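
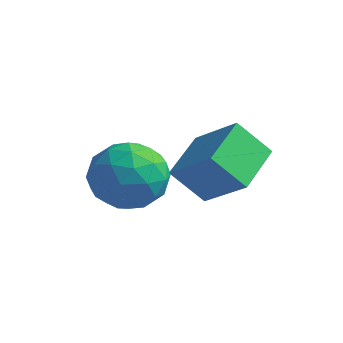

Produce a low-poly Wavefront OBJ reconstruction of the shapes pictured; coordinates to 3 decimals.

v -3 -0.336 -0.908
v -2.66 0.109 -0.056
v -2.34 -1.769 -0.424
v -2 -1.324 0.428
v -3.001 -1.468 0.292
v -3.408 -0.582 -0.007
v -1.592 -1.078 -0.473
v -1.999 -0.192 -0.772
v -1.79 -0.35 0.213
v -2.66 -0.591 0.686
v -2.34 -1.069 -1.166
v -3.21 -1.31 -0.693
v -2.888 0.012 -0.525
v -2.112 -1.672 0.045
v -2.7 -1.757 -0.036
v -2.5 -1.496 0.466
v -3.328 -0.394 -0.496
v -3.128 -0.133 0.005
v -3.328 -1.059 0.21
v -1.872 -1.527 -0.485
v -1.672 -1.266 0.016
v -2.5 -0.164 -0.946
v -2.3 0.097 -0.444
v -1.672 -0.601 -0.69
v -2.176 0.004 0.135
v -1.789 -0.838 0.419
v -1.548 -0.693 -0.111
v -1.788 -0.173 -0.286
v -2.688 -0.138 0.413
v -2.3 -0.98 0.697
v -2.889 -1.065 0.617
v -3.128 -0.544 0.441
v -2.177 -0.407 0.571
v -2.7 -0.68 -1.177
v -2.312 -1.522 -0.893
v -1.872 -1.116 -0.921
v -2.111 -0.595 -1.097
v -3.211 -0.822 -0.899
v -2.824 -1.664 -0.615
v -3.212 -1.487 -0.194
v -3.452 -0.967 -0.369
v -2.823 -1.253 -1.051
v -0.842 -0.204 -0.831
v -1.571 -0.561 0.039
v -1.033 1.175 -0.426
v -1.762 0.818 0.444
v 0.342 -0.318 0.116
v -0.387 -0.675 0.986
v 0.151 1.061 0.521
v -0.578 0.704 1.391
f 1 38 17
f 38 12 41
f 17 41 6
f 38 41 17
f 1 17 13
f 17 6 18
f 13 18 2
f 17 18 13
f 1 13 22
f 13 2 23
f 22 23 8
f 13 23 22
f 1 22 34
f 22 8 37
f 34 37 11
f 22 37 34
f 1 34 38
f 34 11 42
f 38 42 12
f 34 42 38
f 2 18 29
f 18 6 32
f 29 32 10
f 18 32 29
f 6 41 19
f 41 12 40
f 19 40 5
f 41 40 19
f 12 42 39
f 42 11 35
f 39 35 3
f 42 35 39
f 11 37 36
f 37 8 24
f 36 24 7
f 37 24 36
f 8 23 28
f 23 2 25
f 28 25 9
f 23 25 28
f 4 30 16
f 30 10 31
f 16 31 5
f 30 31 16
f 4 16 14
f 16 5 15
f 14 15 3
f 16 15 14
f 4 14 21
f 14 3 20
f 21 20 7
f 14 20 21
f 4 21 26
f 21 7 27
f 26 27 9
f 21 27 26
f 4 26 30
f 26 9 33
f 30 33 10
f 26 33 30
f 5 31 19
f 31 10 32
f 19 32 6
f 31 32 19
f 3 15 39
f 15 5 40
f 39 40 12
f 15 40 39
f 7 20 36
f 20 3 35
f 36 35 11
f 20 35 36
f 9 27 28
f 27 7 24
f 28 24 8
f 27 24 28
f 10 33 29
f 33 9 25
f 29 25 2
f 33 25 29
f 44 46 43
f 47 44 43
f 43 46 45
f 45 47 43
f 44 50 46
f 48 44 47
f 48 50 44
f 46 50 45
f 49 47 45
f 45 50 49
f 49 48 47
f 50 48 49



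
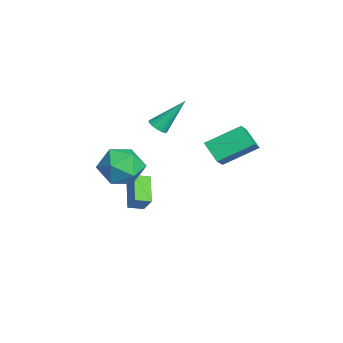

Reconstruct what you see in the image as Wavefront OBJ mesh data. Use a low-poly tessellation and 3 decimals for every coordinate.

v -3.134 -2.243 1.268
v -2.622 -2.363 1.392
v -3.206 -0.957 2.812
v -2.601 -2.164 1.228
v -2.703 -1.984 1.073
v -2.903 -1.863 0.962
v -3.156 -1.829 0.922
v -3.404 -1.89 0.962
v -3.59 -2.031 1.071
v -3.672 -2.222 1.226
v -3.631 -2.417 1.39
v -3.476 -2.572 1.527
v -3.242 -2.652 1.604
v -2.984 -2.638 1.605
v -2.76 -2.534 1.528
v 0.832 0.117 0.851
v 0.06 -0.333 1.606
v 0.756 1.764 1.754
v -0.015 1.314 2.51
v 1.995 -0.334 1.77
v 1.224 -0.784 2.526
v 1.92 1.313 2.674
v 1.148 0.863 3.429
v -3.051 -3.423 -2.41
v -2.295 -3.46 -1.44
v -4.445 -4.38 -1.36
v -3.689 -4.417 -0.39
v -4.162 -3.344 -0.76
v -3.301 -2.752 -1.409
v -3.439 -5.088 -1.391
v -2.578 -4.496 -2.04
v -2.535 -4.489 -0.81
v -2.982 -3.411 -0.421
v -3.758 -4.429 -2.379
v -4.205 -3.351 -1.99
v -2.907 -3.705 -3.925
v -4.224 -3.585 -3.042
v -2.979 -2.927 -4.138
v -4.296 -2.807 -3.255
v -2.304 -3.413 -3.065
v -3.621 -3.293 -2.182
v -2.376 -2.635 -3.278
v -3.693 -2.515 -2.395
f 2 1 4
f 2 4 3
f 4 1 5
f 4 5 3
f 5 1 6
f 5 6 3
f 6 1 7
f 6 7 3
f 7 1 8
f 7 8 3
f 8 1 9
f 8 9 3
f 9 1 10
f 9 10 3
f 10 1 11
f 10 11 3
f 11 1 12
f 11 12 3
f 12 1 13
f 12 13 3
f 13 1 14
f 13 14 3
f 14 1 15
f 14 15 3
f 15 1 2
f 15 2 3
f 17 19 16
f 20 17 16
f 16 19 18
f 18 20 16
f 17 23 19
f 21 17 20
f 21 23 17
f 19 23 18
f 22 20 18
f 18 23 22
f 22 21 20
f 23 21 22
f 24 35 29
f 24 29 25
f 24 25 31
f 24 31 34
f 24 34 35
f 25 29 33
f 29 35 28
f 35 34 26
f 34 31 30
f 31 25 32
f 27 33 28
f 27 28 26
f 27 26 30
f 27 30 32
f 27 32 33
f 28 33 29
f 26 28 35
f 30 26 34
f 32 30 31
f 33 32 25
f 37 39 36
f 40 37 36
f 36 39 38
f 38 40 36
f 37 43 39
f 41 37 40
f 41 43 37
f 39 43 38
f 42 40 38
f 38 43 42
f 42 41 40
f 43 41 42



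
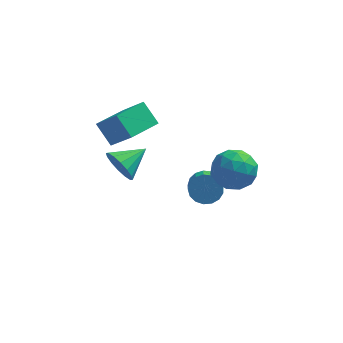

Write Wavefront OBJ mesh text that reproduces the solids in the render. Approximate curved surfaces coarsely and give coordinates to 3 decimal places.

v -1.316 -0.748 2.88
v -2.095 -0.116 3.885
v -2.419 0.036 1.532
v -3.198 0.668 2.537
v -0.222 0.692 2.823
v -1.001 1.324 3.828
v -1.325 1.476 1.475
v -2.104 2.108 2.48
v -2.276 1.655 -1.424
v -1.732 1.505 -2.285
v -1.084 2.725 -0.856
v -2.051 1.918 -2.394
v -2.431 2.26 -2.242
v -2.769 2.44 -1.871
v -2.975 2.41 -1.38
v -2.994 2.177 -0.901
v -2.82 1.804 -0.562
v -2.501 1.391 -0.454
v -2.121 1.049 -0.605
v -1.783 0.869 -0.976
v -1.577 0.899 -1.467
v -1.558 1.132 -1.946
v 2.147 -0.723 -0.379
v 2.939 -0.535 -0.218
v 3.085 -1.969 0.74
v 2.293 -2.157 0.579
v 2.738 -0.359 0.076
v 2.884 -1.792 1.034
v 2.402 -0.267 0.266
v 2.548 -1.7 1.224
v 2.007 -0.279 0.308
v 2.153 -1.712 1.266
v 1.644 -0.393 0.192
v 1.79 -1.826 1.15
v 1.397 -0.582 -0.054
v 1.542 -2.015 0.904
v 1.321 -0.804 -0.374
v 1.467 -2.237 0.584
v 1.435 -1.008 -0.696
v 1.58 -2.441 0.262
v 1.712 -1.146 -0.945
v 1.857 -2.579 0.013
v 2.088 -1.188 -1.065
v 2.234 -2.621 -0.106
v 2.478 -1.123 -1.027
v 2.624 -2.556 -0.069
v 2.793 -0.967 -0.841
v 2.938 -2.4 0.117
v 2.959 -0.755 -0.549
v 3.105 -2.188 0.409
v 2.802 -2.431 3.363
v 3.404 -1.749 2.632
v 3.856 -3.911 2.848
v 4.458 -3.229 2.117
v 4.569 -3.091 3.271
v 3.918 -2.176 3.589
v 3.342 -3.484 1.891
v 2.691 -2.569 2.209
v 3.738 -2.399 1.723
v 4.496 -2.156 2.576
v 2.764 -3.504 2.904
v 3.522 -3.261 3.757
v 3.011 -1.96 3.043
v 4.249 -3.7 2.437
v 4.315 -3.619 3.115
v 4.669 -3.217 2.686
v 3.313 -2.211 3.605
v 3.667 -1.81 3.176
v 4.351 -2.599 3.551
v 3.593 -3.85 2.304
v 3.947 -3.449 1.875
v 2.591 -2.443 2.794
v 2.945 -2.041 2.365
v 2.909 -3.061 1.929
v 3.561 -1.941 2.079
v 4.18 -2.811 1.776
v 3.524 -2.961 1.643
v 3.141 -2.424 1.83
v 4.007 -1.798 2.58
v 4.626 -2.668 2.278
v 4.691 -2.587 2.956
v 4.309 -2.049 3.143
v 4.203 -2.181 2.045
v 2.634 -2.992 3.202
v 3.253 -3.862 2.9
v 2.951 -3.611 2.337
v 2.569 -3.073 2.524
v 3.08 -2.849 3.704
v 3.699 -3.719 3.401
v 4.119 -3.236 3.65
v 3.736 -2.699 3.837
v 3.057 -3.479 3.435
f 2 4 1
f 5 2 1
f 1 4 3
f 3 5 1
f 2 8 4
f 6 2 5
f 6 8 2
f 4 8 3
f 7 5 3
f 3 8 7
f 7 6 5
f 8 6 7
f 10 9 12
f 10 12 11
f 12 9 13
f 12 13 11
f 13 9 14
f 13 14 11
f 14 9 15
f 14 15 11
f 15 9 16
f 15 16 11
f 16 9 17
f 16 17 11
f 17 9 18
f 17 18 11
f 18 9 19
f 18 19 11
f 19 9 20
f 19 20 11
f 20 9 21
f 20 21 11
f 21 9 22
f 21 22 11
f 22 9 10
f 22 10 11
f 24 23 27
f 24 27 25
f 25 27 28
f 25 28 26
f 27 23 29
f 27 29 28
f 28 29 30
f 28 30 26
f 29 23 31
f 29 31 30
f 30 31 32
f 30 32 26
f 31 23 33
f 31 33 32
f 32 33 34
f 32 34 26
f 33 23 35
f 33 35 34
f 34 35 36
f 34 36 26
f 35 23 37
f 35 37 36
f 36 37 38
f 36 38 26
f 37 23 39
f 37 39 38
f 38 39 40
f 38 40 26
f 39 23 41
f 39 41 40
f 40 41 42
f 40 42 26
f 41 23 43
f 41 43 42
f 42 43 44
f 42 44 26
f 43 23 45
f 43 45 44
f 44 45 46
f 44 46 26
f 45 23 47
f 45 47 46
f 46 47 48
f 46 48 26
f 47 23 49
f 47 49 48
f 48 49 50
f 48 50 26
f 49 23 24
f 49 24 50
f 50 24 25
f 50 25 26
f 51 88 67
f 88 62 91
f 67 91 56
f 88 91 67
f 51 67 63
f 67 56 68
f 63 68 52
f 67 68 63
f 51 63 72
f 63 52 73
f 72 73 58
f 63 73 72
f 51 72 84
f 72 58 87
f 84 87 61
f 72 87 84
f 51 84 88
f 84 61 92
f 88 92 62
f 84 92 88
f 52 68 79
f 68 56 82
f 79 82 60
f 68 82 79
f 56 91 69
f 91 62 90
f 69 90 55
f 91 90 69
f 62 92 89
f 92 61 85
f 89 85 53
f 92 85 89
f 61 87 86
f 87 58 74
f 86 74 57
f 87 74 86
f 58 73 78
f 73 52 75
f 78 75 59
f 73 75 78
f 54 80 66
f 80 60 81
f 66 81 55
f 80 81 66
f 54 66 64
f 66 55 65
f 64 65 53
f 66 65 64
f 54 64 71
f 64 53 70
f 71 70 57
f 64 70 71
f 54 71 76
f 71 57 77
f 76 77 59
f 71 77 76
f 54 76 80
f 76 59 83
f 80 83 60
f 76 83 80
f 55 81 69
f 81 60 82
f 69 82 56
f 81 82 69
f 53 65 89
f 65 55 90
f 89 90 62
f 65 90 89
f 57 70 86
f 70 53 85
f 86 85 61
f 70 85 86
f 59 77 78
f 77 57 74
f 78 74 58
f 77 74 78
f 60 83 79
f 83 59 75
f 79 75 52
f 83 75 79



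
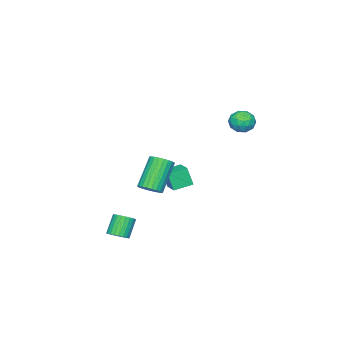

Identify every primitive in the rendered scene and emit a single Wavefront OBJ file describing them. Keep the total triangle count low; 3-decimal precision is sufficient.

v 3.12 -0.445 -4.277
v 3.445 -0.904 -4.098
v 2.746 -1.013 -3.104
v 2.42 -0.555 -3.283
v 3.557 -0.728 -4
v 2.858 -0.837 -3.006
v 3.603 -0.509 -3.944
v 2.903 -0.619 -2.95
v 3.574 -0.281 -3.939
v 2.875 -0.39 -2.945
v 3.477 -0.078 -3.985
v 2.777 -0.187 -2.991
v 3.325 0.07 -4.075
v 2.626 -0.039 -3.082
v 3.142 0.139 -4.197
v 2.443 0.029 -3.203
v 2.956 0.119 -4.33
v 2.256 0.01 -3.337
v 2.794 0.013 -4.456
v 2.095 -0.096 -3.462
v 2.682 -0.163 -4.554
v 1.983 -0.272 -3.56
v 2.637 -0.381 -4.61
v 1.937 -0.491 -3.616
v 2.665 -0.61 -4.615
v 1.966 -0.719 -3.621
v 2.763 -0.813 -4.569
v 2.063 -0.922 -3.575
v 2.914 -0.961 -4.478
v 2.215 -1.07 -3.485
v 3.097 -1.029 -4.357
v 2.398 -1.139 -3.363
v 3.284 -1.01 -4.223
v 2.584 -1.119 -3.23
v -3.173 3.015 2.747
v -2.77 3.631 2.737
v -2.29 2.429 2.203
v -1.887 3.045 2.193
v -2.026 2.706 2.832
v -2.571 3.069 3.168
v -2.489 2.991 1.772
v -3.034 3.354 2.108
v -2.347 3.616 2.134
v -2.061 3.44 2.789
v -2.999 2.62 2.151
v -2.713 2.444 2.806
v -3.049 3.374 2.789
v -2.011 2.686 2.151
v -2.092 2.487 2.526
v -1.856 2.849 2.52
v -2.932 3.044 3.043
v -2.695 3.406 3.037
v -2.258 2.863 3.093
v -2.365 2.654 1.903
v -2.128 3.016 1.897
v -3.204 3.211 2.42
v -2.968 3.573 2.414
v -2.802 3.197 1.847
v -2.564 3.728 2.429
v -2.045 3.384 2.11
v -2.398 3.352 1.863
v -2.719 3.565 2.06
v -2.396 3.624 2.814
v -1.877 3.28 2.495
v -1.958 3.081 2.87
v -2.279 3.294 3.068
v -2.147 3.616 2.46
v -3.183 2.78 2.445
v -2.664 2.436 2.126
v -2.781 2.766 1.872
v -3.102 2.979 2.07
v -3.015 2.676 2.83
v -2.496 2.332 2.511
v -2.341 2.495 2.88
v -2.662 2.708 3.077
v -2.913 2.444 2.48
v 2.642 1.19 -0.709
v 2.981 0.68 -0.491
v 1.797 0.539 1.026
v 1.458 1.05 0.809
v 3.103 0.872 -0.379
v 1.919 0.731 1.139
v 3.154 1.113 -0.316
v 1.97 0.972 1.201
v 3.128 1.365 -0.313
v 1.944 1.224 1.204
v 3.027 1.59 -0.371
v 1.843 1.45 1.146
v 2.868 1.755 -0.48
v 1.684 1.614 1.038
v 2.675 1.834 -0.624
v 1.49 1.693 0.894
v 2.476 1.815 -0.78
v 1.292 1.674 0.737
v 2.303 1.701 -0.926
v 1.119 1.56 0.591
v 2.181 1.509 -1.039
v 0.997 1.368 0.479
v 2.13 1.268 -1.101
v 0.946 1.127 0.416
v 2.156 1.016 -1.104
v 0.972 0.875 0.413
v 2.257 0.79 -1.046
v 1.073 0.65 0.471
v 2.416 0.626 -0.938
v 1.232 0.485 0.58
v 2.61 0.547 -0.794
v 1.425 0.406 0.724
v 2.808 0.566 -0.637
v 1.624 0.425 0.88
v -4.782 -1.936 -4.206
v -4.742 -2.322 -3.081
v -4.111 -1.034 -3.92
v -4.071 -1.42 -2.795
v -3.869 -2.54 -4.445
v -3.829 -2.926 -3.32
v -3.198 -1.638 -4.159
v -3.158 -2.024 -3.034
f 2 1 5
f 2 5 3
f 3 5 6
f 3 6 4
f 5 1 7
f 5 7 6
f 6 7 8
f 6 8 4
f 7 1 9
f 7 9 8
f 8 9 10
f 8 10 4
f 9 1 11
f 9 11 10
f 10 11 12
f 10 12 4
f 11 1 13
f 11 13 12
f 12 13 14
f 12 14 4
f 13 1 15
f 13 15 14
f 14 15 16
f 14 16 4
f 15 1 17
f 15 17 16
f 16 17 18
f 16 18 4
f 17 1 19
f 17 19 18
f 18 19 20
f 18 20 4
f 19 1 21
f 19 21 20
f 20 21 22
f 20 22 4
f 21 1 23
f 21 23 22
f 22 23 24
f 22 24 4
f 23 1 25
f 23 25 24
f 24 25 26
f 24 26 4
f 25 1 27
f 25 27 26
f 26 27 28
f 26 28 4
f 27 1 29
f 27 29 28
f 28 29 30
f 28 30 4
f 29 1 31
f 29 31 30
f 30 31 32
f 30 32 4
f 31 1 33
f 31 33 32
f 32 33 34
f 32 34 4
f 33 1 2
f 33 2 34
f 34 2 3
f 34 3 4
f 35 72 51
f 72 46 75
f 51 75 40
f 72 75 51
f 35 51 47
f 51 40 52
f 47 52 36
f 51 52 47
f 35 47 56
f 47 36 57
f 56 57 42
f 47 57 56
f 35 56 68
f 56 42 71
f 68 71 45
f 56 71 68
f 35 68 72
f 68 45 76
f 72 76 46
f 68 76 72
f 36 52 63
f 52 40 66
f 63 66 44
f 52 66 63
f 40 75 53
f 75 46 74
f 53 74 39
f 75 74 53
f 46 76 73
f 76 45 69
f 73 69 37
f 76 69 73
f 45 71 70
f 71 42 58
f 70 58 41
f 71 58 70
f 42 57 62
f 57 36 59
f 62 59 43
f 57 59 62
f 38 64 50
f 64 44 65
f 50 65 39
f 64 65 50
f 38 50 48
f 50 39 49
f 48 49 37
f 50 49 48
f 38 48 55
f 48 37 54
f 55 54 41
f 48 54 55
f 38 55 60
f 55 41 61
f 60 61 43
f 55 61 60
f 38 60 64
f 60 43 67
f 64 67 44
f 60 67 64
f 39 65 53
f 65 44 66
f 53 66 40
f 65 66 53
f 37 49 73
f 49 39 74
f 73 74 46
f 49 74 73
f 41 54 70
f 54 37 69
f 70 69 45
f 54 69 70
f 43 61 62
f 61 41 58
f 62 58 42
f 61 58 62
f 44 67 63
f 67 43 59
f 63 59 36
f 67 59 63
f 78 77 81
f 78 81 79
f 79 81 82
f 79 82 80
f 81 77 83
f 81 83 82
f 82 83 84
f 82 84 80
f 83 77 85
f 83 85 84
f 84 85 86
f 84 86 80
f 85 77 87
f 85 87 86
f 86 87 88
f 86 88 80
f 87 77 89
f 87 89 88
f 88 89 90
f 88 90 80
f 89 77 91
f 89 91 90
f 90 91 92
f 90 92 80
f 91 77 93
f 91 93 92
f 92 93 94
f 92 94 80
f 93 77 95
f 93 95 94
f 94 95 96
f 94 96 80
f 95 77 97
f 95 97 96
f 96 97 98
f 96 98 80
f 97 77 99
f 97 99 98
f 98 99 100
f 98 100 80
f 99 77 101
f 99 101 100
f 100 101 102
f 100 102 80
f 101 77 103
f 101 103 102
f 102 103 104
f 102 104 80
f 103 77 105
f 103 105 104
f 104 105 106
f 104 106 80
f 105 77 107
f 105 107 106
f 106 107 108
f 106 108 80
f 107 77 109
f 107 109 108
f 108 109 110
f 108 110 80
f 109 77 78
f 109 78 110
f 110 78 79
f 110 79 80
f 112 114 111
f 115 112 111
f 111 114 113
f 113 115 111
f 112 118 114
f 116 112 115
f 116 118 112
f 114 118 113
f 117 115 113
f 113 118 117
f 117 116 115
f 118 116 117



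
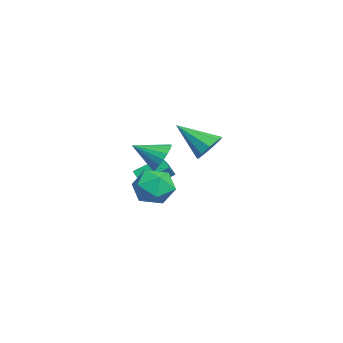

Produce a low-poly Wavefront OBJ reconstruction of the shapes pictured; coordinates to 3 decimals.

v 3.087 -0.92 0.789
v 4.171 -0.693 1.159
v 3.329 -2.747 1.201
v 4.413 -2.52 1.571
v 3.496 -2.132 2.179
v 3.346 -1.002 1.924
v 4.154 -2.438 0.436
v 4.004 -1.308 0.181
v 4.83 -1.631 0.94
v 4.423 -1.442 2.018
v 3.077 -1.998 0.342
v 2.67 -1.809 1.42
v 3.497 -1.305 2.966
v 3.91 -0.943 3.704
v 3.343 -2.735 3.754
v 3.514 -0.862 3.772
v 3.115 -0.87 3.68
v 2.792 -0.963 3.447
v 2.608 -1.125 3.119
v 2.601 -1.322 2.76
v 2.771 -1.516 2.442
v 3.085 -1.668 2.228
v 3.48 -1.748 2.159
v 3.879 -1.741 2.251
v 4.203 -1.647 2.484
v 4.386 -1.486 2.813
v 4.394 -1.289 3.171
v 4.224 -1.095 3.489
v 1.025 1.118 2.645
v 1.504 1.481 3.355
v 0.295 -0.478 3.955
v 0.92 1.732 3.336
v 0.385 1.696 2.994
v 0.149 1.39 2.488
v 0.323 0.956 2.057
v 0.826 0.599 1.9
v 1.421 0.484 2.093
v 1.831 0.666 2.544
v 1.864 1.06 3.042
v -2.33 -1.85 -1.367
v -3.247 -2.177 -0.975
v -2.471 -0.371 -0.462
v -3.388 -0.698 -0.07
v -1.932 -2.202 -0.73
v -2.849 -2.529 -0.338
v -2.073 -0.723 0.175
v -2.99 -1.05 0.567
f 1 12 6
f 1 6 2
f 1 2 8
f 1 8 11
f 1 11 12
f 2 6 10
f 6 12 5
f 12 11 3
f 11 8 7
f 8 2 9
f 4 10 5
f 4 5 3
f 4 3 7
f 4 7 9
f 4 9 10
f 5 10 6
f 3 5 12
f 7 3 11
f 9 7 8
f 10 9 2
f 14 13 16
f 14 16 15
f 16 13 17
f 16 17 15
f 17 13 18
f 17 18 15
f 18 13 19
f 18 19 15
f 19 13 20
f 19 20 15
f 20 13 21
f 20 21 15
f 21 13 22
f 21 22 15
f 22 13 23
f 22 23 15
f 23 13 24
f 23 24 15
f 24 13 25
f 24 25 15
f 25 13 26
f 25 26 15
f 26 13 27
f 26 27 15
f 27 13 28
f 27 28 15
f 28 13 14
f 28 14 15
f 30 29 32
f 30 32 31
f 32 29 33
f 32 33 31
f 33 29 34
f 33 34 31
f 34 29 35
f 34 35 31
f 35 29 36
f 35 36 31
f 36 29 37
f 36 37 31
f 37 29 38
f 37 38 31
f 38 29 39
f 38 39 31
f 39 29 30
f 39 30 31
f 41 43 40
f 44 41 40
f 40 43 42
f 42 44 40
f 41 47 43
f 45 41 44
f 45 47 41
f 43 47 42
f 46 44 42
f 42 47 46
f 46 45 44
f 47 45 46



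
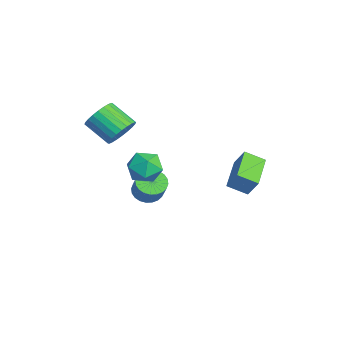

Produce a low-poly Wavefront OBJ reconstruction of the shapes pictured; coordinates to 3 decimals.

v 3.115 -1.204 3.315
v 3.827 -1.088 2.77
v 2.813 -2.472 2.65
v 3.525 -2.356 2.105
v 3.652 -2.525 2.984
v 3.838 -1.741 3.395
v 2.802 -1.819 2.025
v 2.988 -1.035 2.436
v 3.633 -1.468 1.973
v 4.159 -1.904 2.566
v 2.481 -1.656 2.854
v 3.007 -2.092 3.447
v -0.953 -0.999 -1.541
v -0.448 -1.432 -1.887
v 0.319 -1.354 -0.865
v -0.187 -0.921 -0.519
v -0.362 -1.165 -1.972
v 0.404 -1.087 -0.95
v -0.367 -0.873 -1.991
v 0.4 -0.795 -0.969
v -0.46 -0.6 -1.941
v 0.306 -0.522 -0.92
v -0.629 -0.388 -1.831
v 0.138 -0.31 -0.809
v -0.847 -0.269 -1.676
v -0.08 -0.191 -0.654
v -1.082 -0.261 -1.501
v -0.315 -0.183 -0.479
v -1.296 -0.365 -1.332
v -0.529 -0.288 -0.31
v -1.459 -0.566 -1.195
v -0.692 -0.488 -0.173
v -1.544 -0.833 -1.11
v -0.778 -0.755 -0.088
v -1.54 -1.125 -1.091
v -0.773 -1.047 -0.069
v -1.446 -1.398 -1.14
v -0.68 -1.32 -0.119
v -1.278 -1.61 -1.251
v -0.511 -1.532 -0.229
v -1.06 -1.729 -1.406
v -0.293 -1.651 -0.384
v -0.825 -1.737 -1.581
v -0.058 -1.659 -0.559
v -0.611 -1.632 -1.75
v 0.156 -1.555 -0.728
v -1.559 -2.042 2.017
v -1.061 -1.881 2.712
v -1.943 -2.818 3.559
v -2.441 -2.978 2.863
v -1.295 -1.637 2.74
v -2.176 -2.574 3.587
v -1.569 -1.453 2.658
v -2.45 -2.39 3.504
v -1.841 -1.36 2.478
v -2.722 -2.297 3.325
v -2.07 -1.37 2.228
v -2.952 -2.307 3.075
v -2.222 -1.482 1.946
v -3.103 -2.419 2.792
v -2.273 -1.68 1.674
v -3.154 -2.617 2.521
v -2.215 -1.932 1.455
v -3.096 -2.869 2.302
v -2.057 -2.202 1.321
v -2.939 -3.139 2.168
v -1.824 -2.446 1.293
v -2.705 -3.383 2.14
v -1.55 -2.63 1.376
v -2.431 -3.567 2.222
v -1.278 -2.723 1.555
v -2.159 -3.66 2.402
v -1.048 -2.713 1.805
v -1.93 -3.65 2.652
v -0.897 -2.601 2.088
v -1.778 -3.538 2.934
v -0.846 -2.403 2.359
v -1.727 -3.34 3.206
v -0.904 -2.151 2.578
v -1.785 -3.088 3.425
v 3.208 2.739 0.421
v 2.963 1.838 0.901
v 1.597 3.411 0.861
v 1.352 2.51 1.342
v 3.608 3.11 1.318
v 3.363 2.209 1.799
v 1.997 3.782 1.759
v 1.752 2.881 2.239
f 1 12 6
f 1 6 2
f 1 2 8
f 1 8 11
f 1 11 12
f 2 6 10
f 6 12 5
f 12 11 3
f 11 8 7
f 8 2 9
f 4 10 5
f 4 5 3
f 4 3 7
f 4 7 9
f 4 9 10
f 5 10 6
f 3 5 12
f 7 3 11
f 9 7 8
f 10 9 2
f 14 13 17
f 14 17 15
f 15 17 18
f 15 18 16
f 17 13 19
f 17 19 18
f 18 19 20
f 18 20 16
f 19 13 21
f 19 21 20
f 20 21 22
f 20 22 16
f 21 13 23
f 21 23 22
f 22 23 24
f 22 24 16
f 23 13 25
f 23 25 24
f 24 25 26
f 24 26 16
f 25 13 27
f 25 27 26
f 26 27 28
f 26 28 16
f 27 13 29
f 27 29 28
f 28 29 30
f 28 30 16
f 29 13 31
f 29 31 30
f 30 31 32
f 30 32 16
f 31 13 33
f 31 33 32
f 32 33 34
f 32 34 16
f 33 13 35
f 33 35 34
f 34 35 36
f 34 36 16
f 35 13 37
f 35 37 36
f 36 37 38
f 36 38 16
f 37 13 39
f 37 39 38
f 38 39 40
f 38 40 16
f 39 13 41
f 39 41 40
f 40 41 42
f 40 42 16
f 41 13 43
f 41 43 42
f 42 43 44
f 42 44 16
f 43 13 45
f 43 45 44
f 44 45 46
f 44 46 16
f 45 13 14
f 45 14 46
f 46 14 15
f 46 15 16
f 48 47 51
f 48 51 49
f 49 51 52
f 49 52 50
f 51 47 53
f 51 53 52
f 52 53 54
f 52 54 50
f 53 47 55
f 53 55 54
f 54 55 56
f 54 56 50
f 55 47 57
f 55 57 56
f 56 57 58
f 56 58 50
f 57 47 59
f 57 59 58
f 58 59 60
f 58 60 50
f 59 47 61
f 59 61 60
f 60 61 62
f 60 62 50
f 61 47 63
f 61 63 62
f 62 63 64
f 62 64 50
f 63 47 65
f 63 65 64
f 64 65 66
f 64 66 50
f 65 47 67
f 65 67 66
f 66 67 68
f 66 68 50
f 67 47 69
f 67 69 68
f 68 69 70
f 68 70 50
f 69 47 71
f 69 71 70
f 70 71 72
f 70 72 50
f 71 47 73
f 71 73 72
f 72 73 74
f 72 74 50
f 73 47 75
f 73 75 74
f 74 75 76
f 74 76 50
f 75 47 77
f 75 77 76
f 76 77 78
f 76 78 50
f 77 47 79
f 77 79 78
f 78 79 80
f 78 80 50
f 79 47 48
f 79 48 80
f 80 48 49
f 80 49 50
f 82 84 81
f 85 82 81
f 81 84 83
f 83 85 81
f 82 88 84
f 86 82 85
f 86 88 82
f 84 88 83
f 87 85 83
f 83 88 87
f 87 86 85
f 88 86 87



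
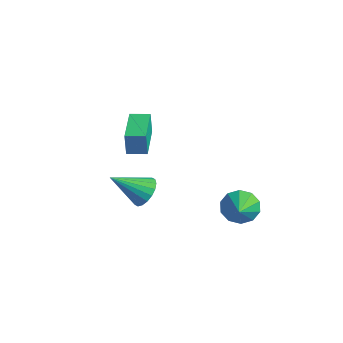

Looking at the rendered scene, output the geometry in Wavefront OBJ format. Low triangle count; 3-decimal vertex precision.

v 1.985 2.247 -1.984
v 2.648 2.524 -2.636
v 3.155 1.353 -1.176
v 2.647 2.926 -2.191
v 2.393 3.068 -1.667
v 1.984 2.897 -1.264
v 1.575 2.477 -1.136
v 1.322 1.97 -1.332
v 1.323 1.569 -1.778
v 1.577 1.427 -2.302
v 1.987 1.598 -2.705
v 2.396 2.017 -2.833
v -0.904 -1.901 3.274
v -0.944 -1.951 4.473
v -0.317 -1.143 3.325
v -0.357 -1.193 4.524
v 0.757 -3.187 3.276
v 0.717 -3.237 4.475
v 1.344 -2.429 3.327
v 1.304 -2.479 4.526
v -2.184 -0.397 -2.537
v -1.358 -0.777 -2.511
v -2.916 -1.903 -1.303
v -1.35 -0.523 -2.196
v -1.507 -0.243 -1.949
v -1.799 0.006 -1.818
v -2.167 0.175 -1.83
v -2.538 0.23 -1.982
v -2.839 0.162 -2.244
v -3.011 -0.017 -2.564
v -3.018 -0.272 -2.879
v -2.861 -0.551 -3.126
v -2.569 -0.8 -3.257
v -2.202 -0.969 -3.245
v -1.83 -1.025 -3.093
v -1.529 -0.956 -2.831
f 2 1 4
f 2 4 3
f 4 1 5
f 4 5 3
f 5 1 6
f 5 6 3
f 6 1 7
f 6 7 3
f 7 1 8
f 7 8 3
f 8 1 9
f 8 9 3
f 9 1 10
f 9 10 3
f 10 1 11
f 10 11 3
f 11 1 12
f 11 12 3
f 12 1 2
f 12 2 3
f 14 16 13
f 17 14 13
f 13 16 15
f 15 17 13
f 14 20 16
f 18 14 17
f 18 20 14
f 16 20 15
f 19 17 15
f 15 20 19
f 19 18 17
f 20 18 19
f 22 21 24
f 22 24 23
f 24 21 25
f 24 25 23
f 25 21 26
f 25 26 23
f 26 21 27
f 26 27 23
f 27 21 28
f 27 28 23
f 28 21 29
f 28 29 23
f 29 21 30
f 29 30 23
f 30 21 31
f 30 31 23
f 31 21 32
f 31 32 23
f 32 21 33
f 32 33 23
f 33 21 34
f 33 34 23
f 34 21 35
f 34 35 23
f 35 21 36
f 35 36 23
f 36 21 22
f 36 22 23



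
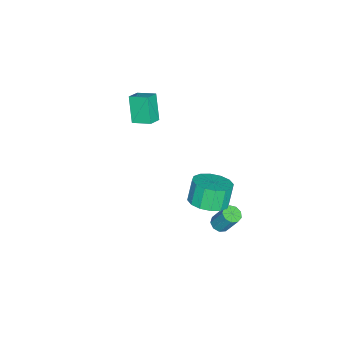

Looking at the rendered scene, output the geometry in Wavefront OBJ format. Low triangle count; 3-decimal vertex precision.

v 1.06 3.648 -3.667
v 1.534 3.793 -3.791
v 1.653 4.437 -2.576
v 1.18 4.292 -2.453
v 1.304 4.034 -3.896
v 1.423 4.677 -2.681
v 0.96 4.094 -3.894
v 1.08 4.738 -2.679
v 0.664 3.946 -3.786
v 0.783 4.589 -2.571
v 0.552 3.658 -3.623
v 0.672 4.302 -2.408
v 0.679 3.366 -3.481
v 0.798 4.009 -2.266
v 0.984 3.206 -3.426
v 1.103 3.849 -2.211
v 1.325 3.253 -3.484
v 1.444 3.896 -2.269
v 1.542 3.485 -3.628
v 1.661 4.128 -2.413
v -2.916 -2.747 0.281
v -2.884 -1.718 0.639
v -3.651 -2.609 -0.053
v -3.62 -1.58 0.305
v -2.22 -2.3 -1.065
v -2.189 -1.271 -0.707
v -2.956 -2.162 -1.399
v -2.924 -1.133 -1.041
v 3.484 3.932 0.878
v 4.214 3.395 1.225
v 3.725 3.432 2.309
v 2.996 3.968 1.962
v 4.366 3.871 1.277
v 3.877 3.908 2.362
v 4.282 4.363 1.223
v 3.793 4.4 2.307
v 3.984 4.739 1.075
v 3.495 4.776 2.16
v 3.552 4.899 0.875
v 3.064 4.936 1.96
v 3.102 4.8 0.676
v 2.614 4.837 1.76
v 2.755 4.468 0.531
v 2.266 4.505 1.615
v 2.603 3.992 0.478
v 2.114 4.029 1.563
v 2.687 3.5 0.533
v 2.198 3.537 1.617
v 2.985 3.124 0.68
v 2.496 3.161 1.765
v 3.416 2.964 0.88
v 2.928 3.001 1.965
v 3.866 3.063 1.08
v 3.378 3.1 2.164
f 2 1 5
f 2 5 3
f 3 5 6
f 3 6 4
f 5 1 7
f 5 7 6
f 6 7 8
f 6 8 4
f 7 1 9
f 7 9 8
f 8 9 10
f 8 10 4
f 9 1 11
f 9 11 10
f 10 11 12
f 10 12 4
f 11 1 13
f 11 13 12
f 12 13 14
f 12 14 4
f 13 1 15
f 13 15 14
f 14 15 16
f 14 16 4
f 15 1 17
f 15 17 16
f 16 17 18
f 16 18 4
f 17 1 19
f 17 19 18
f 18 19 20
f 18 20 4
f 19 1 2
f 19 2 20
f 20 2 3
f 20 3 4
f 22 24 21
f 25 22 21
f 21 24 23
f 23 25 21
f 22 28 24
f 26 22 25
f 26 28 22
f 24 28 23
f 27 25 23
f 23 28 27
f 27 26 25
f 28 26 27
f 30 29 33
f 30 33 31
f 31 33 34
f 31 34 32
f 33 29 35
f 33 35 34
f 34 35 36
f 34 36 32
f 35 29 37
f 35 37 36
f 36 37 38
f 36 38 32
f 37 29 39
f 37 39 38
f 38 39 40
f 38 40 32
f 39 29 41
f 39 41 40
f 40 41 42
f 40 42 32
f 41 29 43
f 41 43 42
f 42 43 44
f 42 44 32
f 43 29 45
f 43 45 44
f 44 45 46
f 44 46 32
f 45 29 47
f 45 47 46
f 46 47 48
f 46 48 32
f 47 29 49
f 47 49 48
f 48 49 50
f 48 50 32
f 49 29 51
f 49 51 50
f 50 51 52
f 50 52 32
f 51 29 53
f 51 53 52
f 52 53 54
f 52 54 32
f 53 29 30
f 53 30 54
f 54 30 31
f 54 31 32



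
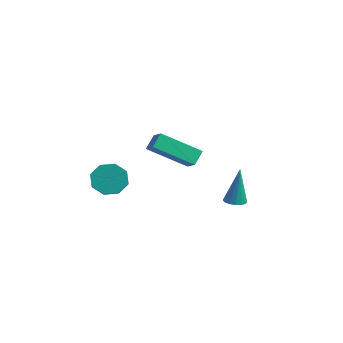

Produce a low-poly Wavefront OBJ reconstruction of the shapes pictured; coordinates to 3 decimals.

v 2.293 -3.055 0.972
v 2.127 -2.468 1.55
v 1.557 -2.826 0.527
v 1.391 -2.239 1.105
v 3.409 -1.641 -0.145
v 3.243 -1.054 0.433
v 2.673 -1.412 -0.59
v 2.507 -0.825 -0.012
v -1.096 -2.742 -2.4
v -0.548 -2.661 -3.083
v 0.385 -3.417 -2.423
v -0.164 -3.498 -1.74
v -0.469 -2.169 -2.63
v 0.463 -2.925 -1.97
v -0.758 -2.013 -2.042
v 0.175 -2.769 -1.382
v -1.245 -2.283 -1.664
v -0.312 -3.039 -1.004
v -1.645 -2.823 -1.717
v -0.712 -3.579 -1.057
v -1.723 -3.315 -2.17
v -0.791 -4.071 -1.51
v -1.435 -3.471 -2.758
v -0.502 -4.227 -2.098
v -0.948 -3.201 -3.136
v -0.015 -3.957 -2.476
v 1.295 2.711 -4.662
v 1.647 3.143 -4.725
v 1.365 2.949 -2.638
v 1.382 3.261 -4.73
v 1.094 3.231 -4.716
v 0.86 3.063 -4.689
v 0.742 2.8 -4.654
v 0.773 2.514 -4.621
v 0.943 2.28 -4.6
v 1.208 2.162 -4.595
v 1.496 2.192 -4.609
v 1.73 2.36 -4.636
v 1.848 2.623 -4.671
v 1.817 2.909 -4.704
f 2 4 1
f 5 2 1
f 1 4 3
f 3 5 1
f 2 8 4
f 6 2 5
f 6 8 2
f 4 8 3
f 7 5 3
f 3 8 7
f 7 6 5
f 8 6 7
f 10 9 13
f 10 13 11
f 11 13 14
f 11 14 12
f 13 9 15
f 13 15 14
f 14 15 16
f 14 16 12
f 15 9 17
f 15 17 16
f 16 17 18
f 16 18 12
f 17 9 19
f 17 19 18
f 18 19 20
f 18 20 12
f 19 9 21
f 19 21 20
f 20 21 22
f 20 22 12
f 21 9 23
f 21 23 22
f 22 23 24
f 22 24 12
f 23 9 25
f 23 25 24
f 24 25 26
f 24 26 12
f 25 9 10
f 25 10 26
f 26 10 11
f 26 11 12
f 28 27 30
f 28 30 29
f 30 27 31
f 30 31 29
f 31 27 32
f 31 32 29
f 32 27 33
f 32 33 29
f 33 27 34
f 33 34 29
f 34 27 35
f 34 35 29
f 35 27 36
f 35 36 29
f 36 27 37
f 36 37 29
f 37 27 38
f 37 38 29
f 38 27 39
f 38 39 29
f 39 27 40
f 39 40 29
f 40 27 28
f 40 28 29



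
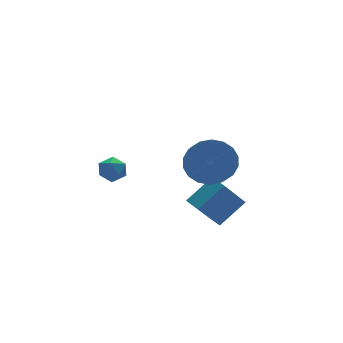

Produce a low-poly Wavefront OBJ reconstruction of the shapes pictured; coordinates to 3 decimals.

v -3.463 1.617 -2.328
v -3.06 1.549 -2.875
v -4.26 1.051 -2.845
v -3.857 0.983 -3.392
v -3.706 0.653 -2.813
v -3.213 1.003 -2.493
v -4.107 1.597 -3.227
v -3.614 1.947 -2.907
v -3.457 1.536 -3.431
v -3.209 0.953 -3.175
v -4.111 1.647 -2.545
v -3.863 1.064 -2.289
v -2.391 -3.55 -2.869
v -1.186 -3.493 -1.928
v -2.461 -2.724 -2.831
v -1.256 -2.666 -1.89
v -1.304 -3.394 -4.27
v -0.099 -3.336 -3.329
v -1.374 -2.567 -4.232
v -0.169 -2.51 -3.291
v -1.718 -3.233 -0.602
v -0.794 -3.251 -0.103
v -1.158 -4.066 0.541
v -2.082 -4.047 0.042
v -1.041 -2.943 0.147
v -1.405 -3.758 0.791
v -1.422 -2.693 0.248
v -1.786 -3.507 0.892
v -1.862 -2.549 0.182
v -2.226 -3.363 0.826
v -2.273 -2.541 -0.04
v -2.637 -3.355 0.604
v -2.574 -2.67 -0.374
v -2.938 -3.484 0.27
v -2.706 -2.91 -0.752
v -3.07 -3.724 -0.108
v -2.642 -3.214 -1.101
v -3.006 -4.029 -0.457
v -2.395 -3.522 -1.351
v -2.759 -4.337 -0.707
v -2.014 -3.773 -1.452
v -2.378 -4.587 -0.808
v -1.574 -3.917 -1.386
v -1.938 -4.731 -0.742
v -1.163 -3.925 -1.164
v -1.527 -4.739 -0.52
v -0.862 -3.796 -0.83
v -1.226 -4.61 -0.186
v -0.73 -3.556 -0.452
v -1.094 -4.37 0.192
f 1 12 6
f 1 6 2
f 1 2 8
f 1 8 11
f 1 11 12
f 2 6 10
f 6 12 5
f 12 11 3
f 11 8 7
f 8 2 9
f 4 10 5
f 4 5 3
f 4 3 7
f 4 7 9
f 4 9 10
f 5 10 6
f 3 5 12
f 7 3 11
f 9 7 8
f 10 9 2
f 14 16 13
f 17 14 13
f 13 16 15
f 15 17 13
f 14 20 16
f 18 14 17
f 18 20 14
f 16 20 15
f 19 17 15
f 15 20 19
f 19 18 17
f 20 18 19
f 22 21 25
f 22 25 23
f 23 25 26
f 23 26 24
f 25 21 27
f 25 27 26
f 26 27 28
f 26 28 24
f 27 21 29
f 27 29 28
f 28 29 30
f 28 30 24
f 29 21 31
f 29 31 30
f 30 31 32
f 30 32 24
f 31 21 33
f 31 33 32
f 32 33 34
f 32 34 24
f 33 21 35
f 33 35 34
f 34 35 36
f 34 36 24
f 35 21 37
f 35 37 36
f 36 37 38
f 36 38 24
f 37 21 39
f 37 39 38
f 38 39 40
f 38 40 24
f 39 21 41
f 39 41 40
f 40 41 42
f 40 42 24
f 41 21 43
f 41 43 42
f 42 43 44
f 42 44 24
f 43 21 45
f 43 45 44
f 44 45 46
f 44 46 24
f 45 21 47
f 45 47 46
f 46 47 48
f 46 48 24
f 47 21 49
f 47 49 48
f 48 49 50
f 48 50 24
f 49 21 22
f 49 22 50
f 50 22 23
f 50 23 24



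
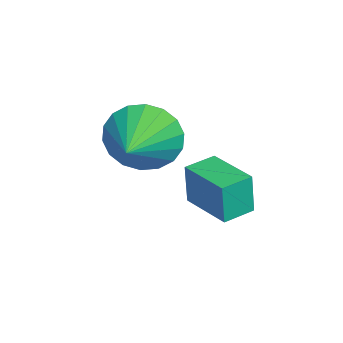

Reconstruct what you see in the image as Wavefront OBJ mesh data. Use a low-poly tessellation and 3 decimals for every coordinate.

v 2.439 1.938 2.76
v 2.733 1.519 1.912
v 4.061 1.982 3.3
v 2.751 1.95 1.821
v 2.708 2.378 1.915
v 2.612 2.719 2.177
v 2.481 2.905 2.554
v 2.342 2.9 2.972
v 2.222 2.704 3.348
v 2.145 2.356 3.608
v 2.127 1.926 3.699
v 2.17 1.498 3.605
v 2.266 1.157 3.343
v 2.397 0.97 2.966
v 2.536 0.976 2.548
v 2.656 1.172 2.172
v 1.194 2.701 -0.242
v 1.192 2.634 0.967
v 0.487 3.274 -0.211
v 0.486 3.207 0.997
v 2.114 3.833 -0.177
v 2.113 3.766 1.031
v 1.408 4.406 -0.147
v 1.406 4.339 1.062
f 2 1 4
f 2 4 3
f 4 1 5
f 4 5 3
f 5 1 6
f 5 6 3
f 6 1 7
f 6 7 3
f 7 1 8
f 7 8 3
f 8 1 9
f 8 9 3
f 9 1 10
f 9 10 3
f 10 1 11
f 10 11 3
f 11 1 12
f 11 12 3
f 12 1 13
f 12 13 3
f 13 1 14
f 13 14 3
f 14 1 15
f 14 15 3
f 15 1 16
f 15 16 3
f 16 1 2
f 16 2 3
f 18 20 17
f 21 18 17
f 17 20 19
f 19 21 17
f 18 24 20
f 22 18 21
f 22 24 18
f 20 24 19
f 23 21 19
f 19 24 23
f 23 22 21
f 24 22 23



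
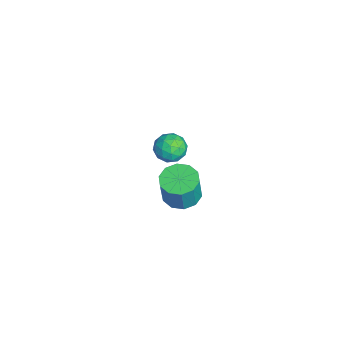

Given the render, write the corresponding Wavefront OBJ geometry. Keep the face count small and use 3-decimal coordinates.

v 3.689 2.636 1.927
v 4.742 2.68 1.691
v 5.144 2.508 3.458
v 4.091 2.464 3.693
v 4.528 3.303 1.8
v 4.931 3.131 3.567
v 3.994 3.671 1.958
v 4.397 3.499 3.724
v 3.344 3.644 2.104
v 3.746 3.472 3.87
v 2.825 3.232 2.182
v 3.227 3.06 3.948
v 2.636 2.592 2.162
v 3.038 2.42 3.929
v 2.849 1.969 2.053
v 3.252 1.797 3.82
v 3.383 1.601 1.896
v 3.786 1.429 3.662
v 4.034 1.628 1.75
v 4.436 1.456 3.516
v 4.553 2.04 1.672
v 4.955 1.868 3.438
v -3.915 2.426 -0.806
v -3.278 2.918 -0.163
v -2.622 2.022 -1.777
v -1.985 2.514 -1.134
v -2.444 1.641 -0.837
v -3.243 1.891 -0.236
v -2.657 3.049 -1.704
v -3.456 3.299 -1.103
v -2.5 3.303 -0.718
v -2.369 2.433 -0.182
v -3.531 2.507 -1.758
v -3.4 1.637 -1.222
v -3.71 2.707 -0.399
v -2.19 2.233 -1.541
v -2.46 1.72 -1.366
v -2.085 2.009 -0.988
v -3.69 2.104 -0.442
v -3.315 2.393 -0.064
v -2.825 1.642 -0.46
v -2.585 2.547 -1.876
v -2.21 2.836 -1.498
v -3.815 2.931 -0.952
v -3.44 3.22 -0.574
v -3.075 3.298 -1.48
v -2.878 3.223 -0.347
v -2.118 2.986 -0.918
v -2.513 3.3 -1.253
v -2.983 3.447 -0.9
v -2.801 2.712 -0.032
v -2.041 2.474 -0.603
v -2.311 1.961 -0.428
v -2.781 2.108 -0.075
v -2.344 2.938 -0.358
v -3.859 2.466 -1.337
v -3.099 2.228 -1.908
v -3.119 2.832 -1.865
v -3.589 2.979 -1.512
v -3.782 1.954 -1.022
v -3.022 1.717 -1.593
v -2.917 1.493 -1.04
v -3.387 1.64 -0.687
v -3.556 2.002 -1.582
f 2 1 5
f 2 5 3
f 3 5 6
f 3 6 4
f 5 1 7
f 5 7 6
f 6 7 8
f 6 8 4
f 7 1 9
f 7 9 8
f 8 9 10
f 8 10 4
f 9 1 11
f 9 11 10
f 10 11 12
f 10 12 4
f 11 1 13
f 11 13 12
f 12 13 14
f 12 14 4
f 13 1 15
f 13 15 14
f 14 15 16
f 14 16 4
f 15 1 17
f 15 17 16
f 16 17 18
f 16 18 4
f 17 1 19
f 17 19 18
f 18 19 20
f 18 20 4
f 19 1 21
f 19 21 20
f 20 21 22
f 20 22 4
f 21 1 2
f 21 2 22
f 22 2 3
f 22 3 4
f 23 60 39
f 60 34 63
f 39 63 28
f 60 63 39
f 23 39 35
f 39 28 40
f 35 40 24
f 39 40 35
f 23 35 44
f 35 24 45
f 44 45 30
f 35 45 44
f 23 44 56
f 44 30 59
f 56 59 33
f 44 59 56
f 23 56 60
f 56 33 64
f 60 64 34
f 56 64 60
f 24 40 51
f 40 28 54
f 51 54 32
f 40 54 51
f 28 63 41
f 63 34 62
f 41 62 27
f 63 62 41
f 34 64 61
f 64 33 57
f 61 57 25
f 64 57 61
f 33 59 58
f 59 30 46
f 58 46 29
f 59 46 58
f 30 45 50
f 45 24 47
f 50 47 31
f 45 47 50
f 26 52 38
f 52 32 53
f 38 53 27
f 52 53 38
f 26 38 36
f 38 27 37
f 36 37 25
f 38 37 36
f 26 36 43
f 36 25 42
f 43 42 29
f 36 42 43
f 26 43 48
f 43 29 49
f 48 49 31
f 43 49 48
f 26 48 52
f 48 31 55
f 52 55 32
f 48 55 52
f 27 53 41
f 53 32 54
f 41 54 28
f 53 54 41
f 25 37 61
f 37 27 62
f 61 62 34
f 37 62 61
f 29 42 58
f 42 25 57
f 58 57 33
f 42 57 58
f 31 49 50
f 49 29 46
f 50 46 30
f 49 46 50
f 32 55 51
f 55 31 47
f 51 47 24
f 55 47 51



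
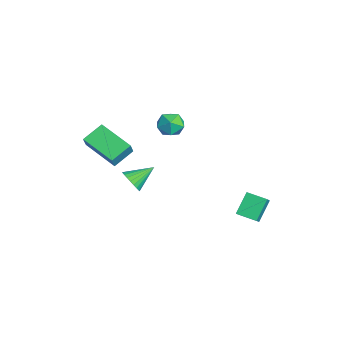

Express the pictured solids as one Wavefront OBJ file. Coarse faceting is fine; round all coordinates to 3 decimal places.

v 2.222 3.024 -3.027
v 3.047 2.674 -2.228
v 1.566 3.707 -2.051
v 2.391 3.357 -1.252
v 2.809 3.903 -3.248
v 3.634 3.553 -2.449
v 2.153 4.586 -2.272
v 2.978 4.236 -1.473
v -3.803 -3.479 -1.211
v -4.335 -2.425 -0.619
v -2.199 -2.306 -1.857
v -2.73 -1.253 -1.266
v -3.33 -3.687 -0.414
v -3.861 -2.634 0.177
v -1.725 -2.515 -1.061
v -2.257 -1.461 -0.469
v -3.157 -1.318 -3.963
v -2.688 -0.959 -4.409
v -3.463 -0.042 -3.257
v -2.935 -0.936 -4.557
v -3.216 -0.971 -4.614
v -3.487 -1.059 -4.573
v -3.709 -1.187 -4.439
v -3.847 -1.334 -4.232
v -3.879 -1.479 -3.984
v -3.802 -1.599 -3.734
v -3.627 -1.677 -3.518
v -3.38 -1.7 -3.37
v -3.099 -1.665 -3.312
v -2.827 -1.577 -3.354
v -2.606 -1.449 -3.488
v -2.468 -1.302 -3.694
v -2.435 -1.157 -3.942
v -2.513 -1.036 -4.193
v -0.711 0.653 2.677
v -0.136 0.805 2.128
v -1.164 -0.325 1.932
v -0.589 -0.173 1.383
v -0.388 -0.48 2.104
v -0.108 0.124 2.565
v -1.192 0.356 1.495
v -0.912 0.96 1.956
v -0.433 0.622 1.397
v 0.063 0.105 1.773
v -1.363 0.375 2.287
v -0.867 -0.142 2.663
f 2 4 1
f 5 2 1
f 1 4 3
f 3 5 1
f 2 8 4
f 6 2 5
f 6 8 2
f 4 8 3
f 7 5 3
f 3 8 7
f 7 6 5
f 8 6 7
f 10 12 9
f 13 10 9
f 9 12 11
f 11 13 9
f 10 16 12
f 14 10 13
f 14 16 10
f 12 16 11
f 15 13 11
f 11 16 15
f 15 14 13
f 16 14 15
f 18 17 20
f 18 20 19
f 20 17 21
f 20 21 19
f 21 17 22
f 21 22 19
f 22 17 23
f 22 23 19
f 23 17 24
f 23 24 19
f 24 17 25
f 24 25 19
f 25 17 26
f 25 26 19
f 26 17 27
f 26 27 19
f 27 17 28
f 27 28 19
f 28 17 29
f 28 29 19
f 29 17 30
f 29 30 19
f 30 17 31
f 30 31 19
f 31 17 32
f 31 32 19
f 32 17 33
f 32 33 19
f 33 17 34
f 33 34 19
f 34 17 18
f 34 18 19
f 35 46 40
f 35 40 36
f 35 36 42
f 35 42 45
f 35 45 46
f 36 40 44
f 40 46 39
f 46 45 37
f 45 42 41
f 42 36 43
f 38 44 39
f 38 39 37
f 38 37 41
f 38 41 43
f 38 43 44
f 39 44 40
f 37 39 46
f 41 37 45
f 43 41 42
f 44 43 36



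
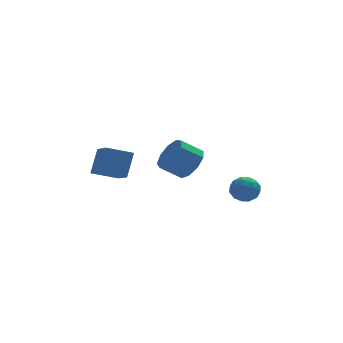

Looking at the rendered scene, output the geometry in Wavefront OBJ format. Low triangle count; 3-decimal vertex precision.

v 4.127 0.842 -3.273
v 4.68 0.298 -3.777
v 2.96 0.442 -4.123
v 3.513 -0.102 -4.627
v 3.319 -0.325 -3.75
v 4.039 -0.078 -3.225
v 3.601 0.818 -4.675
v 4.321 1.065 -4.15
v 4.355 0.283 -4.643
v 4.181 -0.423 -4.072
v 3.459 1.163 -3.828
v 3.285 0.457 -3.257
v 4.506 0.605 -3.451
v 3.134 0.135 -4.449
v 3.02 0.004 -3.934
v 3.345 -0.316 -4.23
v 4.129 0.384 -3.126
v 4.454 0.064 -3.422
v 3.654 -0.302 -3.406
v 3.186 0.676 -4.478
v 3.511 0.356 -4.774
v 4.295 1.056 -3.67
v 4.62 0.736 -3.966
v 3.986 1.042 -4.494
v 4.64 0.276 -4.256
v 3.954 0.042 -4.755
v 4.005 0.582 -4.784
v 4.429 0.727 -4.475
v 4.537 -0.139 -3.92
v 3.852 -0.374 -4.419
v 3.737 -0.505 -3.904
v 4.161 -0.36 -3.596
v 4.346 -0.147 -4.429
v 3.788 1.114 -3.481
v 3.103 0.879 -3.98
v 3.479 1.1 -4.304
v 3.903 1.245 -3.996
v 3.686 0.698 -3.145
v 3 0.464 -3.644
v 3.211 0.013 -3.425
v 3.635 0.158 -3.116
v 3.294 0.887 -3.471
v 0.6 -0.467 -1.347
v 1.135 0.229 -0.684
v -0.045 0.322 0.17
v -0.58 -0.373 -0.493
v 0.775 0.612 -1.223
v -0.405 0.705 -0.368
v 0.334 0.491 -1.82
v -0.846 0.584 -0.965
v 0.016 -0.079 -2.195
v -1.164 0.014 -1.341
v -0.028 -0.83 -2.174
v -1.208 -0.737 -1.32
v 0.222 -1.411 -1.766
v -0.958 -1.318 -0.912
v 0.648 -1.55 -1.162
v -0.532 -1.457 -0.308
v 1.052 -1.182 -0.645
v -0.128 -1.089 0.21
v 1.245 -0.48 -0.456
v 0.065 -0.386 0.399
v 1.569 3.425 -2.704
v 1.885 3.717 -2.394
v 1.431 2.295 -1.496
v 1.652 3.803 -2.341
v 1.4 3.802 -2.37
v 1.187 3.714 -2.476
v 1.061 3.561 -2.634
v 1.051 3.377 -2.808
v 1.16 3.203 -2.958
v 1.363 3.081 -3.05
v 1.612 3.038 -3.062
v 1.852 3.083 -2.992
v 2.026 3.207 -2.857
v 2.096 3.381 -2.686
v 2.045 3.565 -2.519
v -2.788 0.095 -2.219
v -4.284 0.244 -1.735
v -2.878 1.87 -3.045
v -4.375 2.019 -2.561
v -2.245 0.801 -0.759
v -3.742 0.95 -0.275
v -2.336 2.576 -1.585
v -3.832 2.725 -1.101
f 1 38 17
f 38 12 41
f 17 41 6
f 38 41 17
f 1 17 13
f 17 6 18
f 13 18 2
f 17 18 13
f 1 13 22
f 13 2 23
f 22 23 8
f 13 23 22
f 1 22 34
f 22 8 37
f 34 37 11
f 22 37 34
f 1 34 38
f 34 11 42
f 38 42 12
f 34 42 38
f 2 18 29
f 18 6 32
f 29 32 10
f 18 32 29
f 6 41 19
f 41 12 40
f 19 40 5
f 41 40 19
f 12 42 39
f 42 11 35
f 39 35 3
f 42 35 39
f 11 37 36
f 37 8 24
f 36 24 7
f 37 24 36
f 8 23 28
f 23 2 25
f 28 25 9
f 23 25 28
f 4 30 16
f 30 10 31
f 16 31 5
f 30 31 16
f 4 16 14
f 16 5 15
f 14 15 3
f 16 15 14
f 4 14 21
f 14 3 20
f 21 20 7
f 14 20 21
f 4 21 26
f 21 7 27
f 26 27 9
f 21 27 26
f 4 26 30
f 26 9 33
f 30 33 10
f 26 33 30
f 5 31 19
f 31 10 32
f 19 32 6
f 31 32 19
f 3 15 39
f 15 5 40
f 39 40 12
f 15 40 39
f 7 20 36
f 20 3 35
f 36 35 11
f 20 35 36
f 9 27 28
f 27 7 24
f 28 24 8
f 27 24 28
f 10 33 29
f 33 9 25
f 29 25 2
f 33 25 29
f 44 43 47
f 44 47 45
f 45 47 48
f 45 48 46
f 47 43 49
f 47 49 48
f 48 49 50
f 48 50 46
f 49 43 51
f 49 51 50
f 50 51 52
f 50 52 46
f 51 43 53
f 51 53 52
f 52 53 54
f 52 54 46
f 53 43 55
f 53 55 54
f 54 55 56
f 54 56 46
f 55 43 57
f 55 57 56
f 56 57 58
f 56 58 46
f 57 43 59
f 57 59 58
f 58 59 60
f 58 60 46
f 59 43 61
f 59 61 60
f 60 61 62
f 60 62 46
f 61 43 44
f 61 44 62
f 62 44 45
f 62 45 46
f 64 63 66
f 64 66 65
f 66 63 67
f 66 67 65
f 67 63 68
f 67 68 65
f 68 63 69
f 68 69 65
f 69 63 70
f 69 70 65
f 70 63 71
f 70 71 65
f 71 63 72
f 71 72 65
f 72 63 73
f 72 73 65
f 73 63 74
f 73 74 65
f 74 63 75
f 74 75 65
f 75 63 76
f 75 76 65
f 76 63 77
f 76 77 65
f 77 63 64
f 77 64 65
f 79 81 78
f 82 79 78
f 78 81 80
f 80 82 78
f 79 85 81
f 83 79 82
f 83 85 79
f 81 85 80
f 84 82 80
f 80 85 84
f 84 83 82
f 85 83 84



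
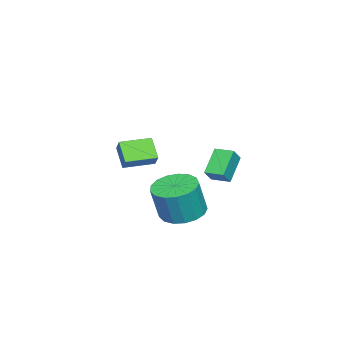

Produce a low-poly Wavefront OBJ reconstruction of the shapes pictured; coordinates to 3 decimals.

v -2.682 -0.681 -3.28
v -3.818 -0.62 -2.227
v -2.581 0.282 -3.227
v -3.717 0.343 -2.174
v -2.063 -0.783 -2.606
v -3.199 -0.722 -1.553
v -1.962 0.18 -2.553
v -3.098 0.241 -1.5
v 3.093 -2.516 -0.402
v 2.442 -3.083 0.416
v 2.195 -1.392 -0.338
v 1.544 -1.96 0.48
v 3.556 -2.18 0.2
v 2.905 -2.748 1.018
v 2.658 -1.057 0.264
v 2.007 -1.624 1.082
v 0.64 -0.728 -3.823
v 1.692 -0.757 -4.105
v 2.153 -0.98 -2.358
v 1.1 -0.952 -2.077
v 1.601 -0.251 -4.016
v 2.061 -0.474 -2.269
v 1.289 0.145 -3.883
v 1.749 -0.078 -2.136
v 0.828 0.342 -3.736
v 1.289 0.119 -1.99
v 0.324 0.293 -3.61
v 0.785 0.07 -1.863
v -0.107 0.01 -3.532
v 0.353 -0.213 -1.785
v -0.368 -0.442 -3.521
v 0.093 -0.665 -1.774
v -0.397 -0.96 -3.579
v 0.063 -1.183 -1.833
v -0.189 -1.424 -3.694
v 0.271 -1.647 -1.947
v 0.209 -1.729 -3.837
v 0.669 -1.953 -2.091
v 0.705 -1.805 -3.978
v 1.166 -2.029 -2.232
v 1.187 -1.635 -4.083
v 1.647 -1.858 -2.337
v 1.543 -1.256 -4.129
v 2.004 -1.479 -2.382
f 2 4 1
f 5 2 1
f 1 4 3
f 3 5 1
f 2 8 4
f 6 2 5
f 6 8 2
f 4 8 3
f 7 5 3
f 3 8 7
f 7 6 5
f 8 6 7
f 10 12 9
f 13 10 9
f 9 12 11
f 11 13 9
f 10 16 12
f 14 10 13
f 14 16 10
f 12 16 11
f 15 13 11
f 11 16 15
f 15 14 13
f 16 14 15
f 18 17 21
f 18 21 19
f 19 21 22
f 19 22 20
f 21 17 23
f 21 23 22
f 22 23 24
f 22 24 20
f 23 17 25
f 23 25 24
f 24 25 26
f 24 26 20
f 25 17 27
f 25 27 26
f 26 27 28
f 26 28 20
f 27 17 29
f 27 29 28
f 28 29 30
f 28 30 20
f 29 17 31
f 29 31 30
f 30 31 32
f 30 32 20
f 31 17 33
f 31 33 32
f 32 33 34
f 32 34 20
f 33 17 35
f 33 35 34
f 34 35 36
f 34 36 20
f 35 17 37
f 35 37 36
f 36 37 38
f 36 38 20
f 37 17 39
f 37 39 38
f 38 39 40
f 38 40 20
f 39 17 41
f 39 41 40
f 40 41 42
f 40 42 20
f 41 17 43
f 41 43 42
f 42 43 44
f 42 44 20
f 43 17 18
f 43 18 44
f 44 18 19
f 44 19 20



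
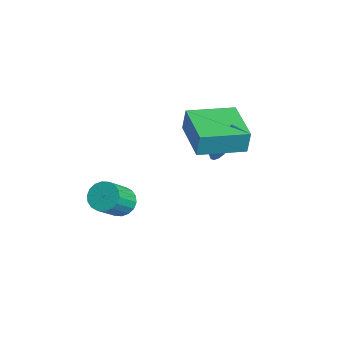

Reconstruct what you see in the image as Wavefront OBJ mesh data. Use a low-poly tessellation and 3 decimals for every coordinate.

v 1.834 0.03 1.215
v 1.831 0.194 2.252
v 2.503 2.018 0.903
v 2.5 2.182 1.94
v 3.76 -0.602 1.32
v 3.757 -0.438 2.357
v 4.429 1.386 1.008
v 4.426 1.55 2.045
v 0.244 -2.005 -4.019
v 0.787 -2.29 -4.415
v 1.219 -3.381 -3.036
v 0.676 -3.095 -2.641
v 0.931 -2.042 -4.263
v 1.363 -3.132 -2.885
v 0.939 -1.786 -4.064
v 1.371 -2.876 -2.685
v 0.809 -1.573 -3.855
v 1.241 -2.664 -2.476
v 0.568 -1.446 -3.679
v 0.999 -2.537 -2.3
v 0.262 -1.43 -3.57
v 0.694 -2.52 -2.191
v -0.047 -1.527 -3.55
v 0.384 -2.618 -2.172
v -0.299 -1.719 -3.624
v 0.133 -2.81 -2.245
v -0.443 -1.968 -3.775
v -0.011 -3.058 -2.397
v -0.451 -2.224 -3.975
v -0.019 -3.314 -2.596
v -0.321 -2.436 -4.184
v 0.111 -3.527 -2.805
v -0.079 -2.563 -4.36
v 0.352 -3.654 -2.981
v 0.226 -2.58 -4.469
v 0.658 -3.67 -3.09
v 0.536 -2.482 -4.488
v 0.967 -3.573 -3.11
v 1.778 2.15 -0.994
v 2.277 2.462 -0.236
v 1.082 1.35 -0.206
v 1.993 2.705 -0.241
v 1.675 2.863 -0.36
v 1.373 2.913 -0.576
v 1.133 2.847 -0.855
v 0.99 2.675 -1.156
v 0.968 2.422 -1.432
v 1.069 2.128 -1.641
v 1.278 1.838 -1.752
v 1.563 1.595 -1.747
v 1.88 1.436 -1.628
v 2.182 1.386 -1.412
v 2.423 1.452 -1.132
v 2.565 1.625 -0.832
v 2.587 1.877 -0.556
v 2.486 2.171 -0.346
f 2 4 1
f 5 2 1
f 1 4 3
f 3 5 1
f 2 8 4
f 6 2 5
f 6 8 2
f 4 8 3
f 7 5 3
f 3 8 7
f 7 6 5
f 8 6 7
f 10 9 13
f 10 13 11
f 11 13 14
f 11 14 12
f 13 9 15
f 13 15 14
f 14 15 16
f 14 16 12
f 15 9 17
f 15 17 16
f 16 17 18
f 16 18 12
f 17 9 19
f 17 19 18
f 18 19 20
f 18 20 12
f 19 9 21
f 19 21 20
f 20 21 22
f 20 22 12
f 21 9 23
f 21 23 22
f 22 23 24
f 22 24 12
f 23 9 25
f 23 25 24
f 24 25 26
f 24 26 12
f 25 9 27
f 25 27 26
f 26 27 28
f 26 28 12
f 27 9 29
f 27 29 28
f 28 29 30
f 28 30 12
f 29 9 31
f 29 31 30
f 30 31 32
f 30 32 12
f 31 9 33
f 31 33 32
f 32 33 34
f 32 34 12
f 33 9 35
f 33 35 34
f 34 35 36
f 34 36 12
f 35 9 37
f 35 37 36
f 36 37 38
f 36 38 12
f 37 9 10
f 37 10 38
f 38 10 11
f 38 11 12
f 40 39 42
f 40 42 41
f 42 39 43
f 42 43 41
f 43 39 44
f 43 44 41
f 44 39 45
f 44 45 41
f 45 39 46
f 45 46 41
f 46 39 47
f 46 47 41
f 47 39 48
f 47 48 41
f 48 39 49
f 48 49 41
f 49 39 50
f 49 50 41
f 50 39 51
f 50 51 41
f 51 39 52
f 51 52 41
f 52 39 53
f 52 53 41
f 53 39 54
f 53 54 41
f 54 39 55
f 54 55 41
f 55 39 56
f 55 56 41
f 56 39 40
f 56 40 41



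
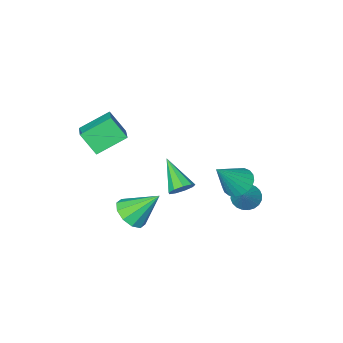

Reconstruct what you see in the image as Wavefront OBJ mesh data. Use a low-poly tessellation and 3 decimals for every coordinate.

v 2.879 0.498 -0.845
v 3.716 0.496 -0.21
v 1.721 1.422 0.685
v 3.719 1.052 -0.544
v 3.401 1.397 -0.993
v 2.884 1.398 -1.385
v 2.365 1.055 -1.571
v 2.043 0.499 -1.479
v 2.04 -0.057 -1.145
v 2.357 -0.401 -0.696
v 2.874 -0.403 -0.304
v 3.393 -0.06 -0.118
v -2.275 2.736 0.832
v -1.555 2.544 0.227
v -0.865 2.744 2.508
v -1.558 2.943 0.228
v -1.686 3.307 0.334
v -1.915 3.571 0.525
v -2.207 3.691 0.77
v -2.51 3.646 1.026
v -2.773 3.444 1.248
v -2.95 3.119 1.398
v -3.01 2.728 1.45
v -2.943 2.338 1.396
v -2.76 2.017 1.244
v -2.494 1.82 1.021
v -2.19 1.782 0.765
v -1.9 1.909 0.521
v -1.676 2.178 0.331
v 1.235 -2.469 3.094
v 1.679 -3.327 4.293
v 2.027 -1.066 3.804
v 2.471 -1.924 5.003
v 2.849 -2.916 2.177
v 3.293 -3.774 3.376
v 3.641 -1.513 2.887
v 4.085 -2.371 4.086
v -3.94 1.238 -2.169
v -3.457 1.564 -2.788
v -2.98 2.162 -0.931
v -3.699 1.79 -2.769
v -3.978 1.932 -2.658
v -4.251 1.968 -2.474
v -4.477 1.893 -2.242
v -4.621 1.718 -2
v -4.661 1.47 -1.784
v -4.592 1.187 -1.626
v -4.424 0.911 -1.551
v -4.182 0.685 -1.57
v -3.903 0.543 -1.68
v -3.63 0.507 -1.865
v -3.404 0.582 -2.096
v -3.26 0.757 -2.338
v -3.22 1.005 -2.555
v -3.289 1.288 -2.713
v -0.169 0.668 -0.172
v 0.454 0.876 0.21
v -0.371 -1.048 1.092
v 0.033 1.087 0.429
v -0.483 1.102 0.367
v -0.852 0.914 0.053
v -0.902 0.61 -0.366
v -0.609 0.334 -0.695
v -0.11 0.214 -0.779
v 0.361 0.306 -0.579
v 0.584 0.567 -0.188
f 2 1 4
f 2 4 3
f 4 1 5
f 4 5 3
f 5 1 6
f 5 6 3
f 6 1 7
f 6 7 3
f 7 1 8
f 7 8 3
f 8 1 9
f 8 9 3
f 9 1 10
f 9 10 3
f 10 1 11
f 10 11 3
f 11 1 12
f 11 12 3
f 12 1 2
f 12 2 3
f 14 13 16
f 14 16 15
f 16 13 17
f 16 17 15
f 17 13 18
f 17 18 15
f 18 13 19
f 18 19 15
f 19 13 20
f 19 20 15
f 20 13 21
f 20 21 15
f 21 13 22
f 21 22 15
f 22 13 23
f 22 23 15
f 23 13 24
f 23 24 15
f 24 13 25
f 24 25 15
f 25 13 26
f 25 26 15
f 26 13 27
f 26 27 15
f 27 13 28
f 27 28 15
f 28 13 29
f 28 29 15
f 29 13 14
f 29 14 15
f 31 33 30
f 34 31 30
f 30 33 32
f 32 34 30
f 31 37 33
f 35 31 34
f 35 37 31
f 33 37 32
f 36 34 32
f 32 37 36
f 36 35 34
f 37 35 36
f 39 38 41
f 39 41 40
f 41 38 42
f 41 42 40
f 42 38 43
f 42 43 40
f 43 38 44
f 43 44 40
f 44 38 45
f 44 45 40
f 45 38 46
f 45 46 40
f 46 38 47
f 46 47 40
f 47 38 48
f 47 48 40
f 48 38 49
f 48 49 40
f 49 38 50
f 49 50 40
f 50 38 51
f 50 51 40
f 51 38 52
f 51 52 40
f 52 38 53
f 52 53 40
f 53 38 54
f 53 54 40
f 54 38 55
f 54 55 40
f 55 38 39
f 55 39 40
f 57 56 59
f 57 59 58
f 59 56 60
f 59 60 58
f 60 56 61
f 60 61 58
f 61 56 62
f 61 62 58
f 62 56 63
f 62 63 58
f 63 56 64
f 63 64 58
f 64 56 65
f 64 65 58
f 65 56 66
f 65 66 58
f 66 56 57
f 66 57 58



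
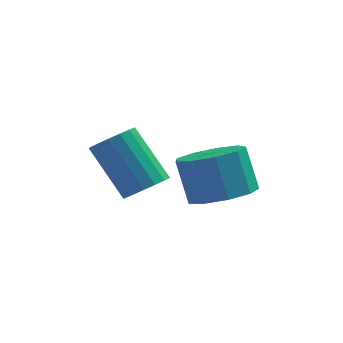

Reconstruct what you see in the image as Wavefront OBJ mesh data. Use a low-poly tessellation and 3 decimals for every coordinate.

v 1.786 0.727 -0.814
v 2.259 1.004 -0.659
v 1.487 1.691 0.469
v 1.014 1.413 0.314
v 2.142 1.171 -0.841
v 1.37 1.858 0.287
v 1.944 1.236 -1.016
v 1.171 1.923 0.112
v 1.709 1.184 -1.145
v 0.936 1.871 -0.017
v 1.492 1.027 -1.199
v 0.719 1.714 -0.07
v 1.342 0.802 -1.164
v 0.57 1.489 -0.036
v 1.295 0.559 -1.049
v 0.522 1.246 0.079
v 1.359 0.355 -0.88
v 0.587 1.041 0.248
v 1.522 0.236 -0.696
v 0.749 0.922 0.432
v 1.745 0.229 -0.539
v 0.973 0.916 0.589
v 1.978 0.336 -0.445
v 1.205 1.023 0.683
v 2.166 0.533 -0.436
v 1.394 1.22 0.692
v 2.268 0.774 -0.513
v 1.496 1.461 0.615
v 3.394 2.525 -2.226
v 3.999 2.089 -1.86
v 3.69 2.56 -0.789
v 3.086 2.995 -1.154
v 4.197 2.595 -2.025
v 3.888 3.066 -0.954
v 4.019 3.068 -2.284
v 3.71 3.539 -1.213
v 3.549 3.287 -2.516
v 3.24 3.757 -1.444
v 3.007 3.149 -2.611
v 2.698 3.619 -1.54
v 2.646 2.719 -2.527
v 2.337 3.189 -1.455
v 2.635 2.198 -2.301
v 2.326 2.668 -1.23
v 2.98 1.83 -2.04
v 2.671 2.3 -0.969
v 3.519 1.787 -1.866
v 3.21 2.257 -0.795
f 2 1 5
f 2 5 3
f 3 5 6
f 3 6 4
f 5 1 7
f 5 7 6
f 6 7 8
f 6 8 4
f 7 1 9
f 7 9 8
f 8 9 10
f 8 10 4
f 9 1 11
f 9 11 10
f 10 11 12
f 10 12 4
f 11 1 13
f 11 13 12
f 12 13 14
f 12 14 4
f 13 1 15
f 13 15 14
f 14 15 16
f 14 16 4
f 15 1 17
f 15 17 16
f 16 17 18
f 16 18 4
f 17 1 19
f 17 19 18
f 18 19 20
f 18 20 4
f 19 1 21
f 19 21 20
f 20 21 22
f 20 22 4
f 21 1 23
f 21 23 22
f 22 23 24
f 22 24 4
f 23 1 25
f 23 25 24
f 24 25 26
f 24 26 4
f 25 1 27
f 25 27 26
f 26 27 28
f 26 28 4
f 27 1 2
f 27 2 28
f 28 2 3
f 28 3 4
f 30 29 33
f 30 33 31
f 31 33 34
f 31 34 32
f 33 29 35
f 33 35 34
f 34 35 36
f 34 36 32
f 35 29 37
f 35 37 36
f 36 37 38
f 36 38 32
f 37 29 39
f 37 39 38
f 38 39 40
f 38 40 32
f 39 29 41
f 39 41 40
f 40 41 42
f 40 42 32
f 41 29 43
f 41 43 42
f 42 43 44
f 42 44 32
f 43 29 45
f 43 45 44
f 44 45 46
f 44 46 32
f 45 29 47
f 45 47 46
f 46 47 48
f 46 48 32
f 47 29 30
f 47 30 48
f 48 30 31
f 48 31 32



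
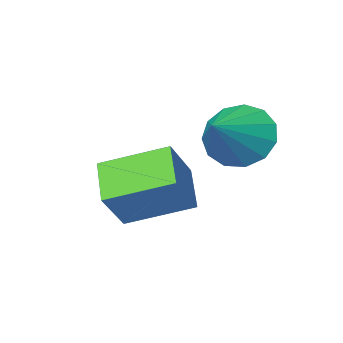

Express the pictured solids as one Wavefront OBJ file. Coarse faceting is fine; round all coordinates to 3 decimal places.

v -3.529 -0.44 -3.153
v -3.905 -1.241 -2.625
v -2.919 -0.167 -2.305
v -3.294 -0.968 -1.777
v -2.486 -1.252 -3.643
v -2.861 -2.053 -3.115
v -1.875 -0.979 -2.795
v -2.251 -1.78 -2.267
v -4.396 -0.403 -1.562
v -3.915 -0.696 -2.042
v -3.464 0.103 -0.938
v -4.017 -0.32 -2.193
v -4.24 0.029 -2.143
v -4.512 0.241 -1.909
v -4.747 0.249 -1.565
v -4.871 0.05 -1.22
v -4.843 -0.293 -0.984
v -4.674 -0.67 -0.931
v -4.416 -0.963 -1.079
v -4.152 -1.077 -1.38
v -3.965 -0.978 -1.74
f 2 4 1
f 5 2 1
f 1 4 3
f 3 5 1
f 2 8 4
f 6 2 5
f 6 8 2
f 4 8 3
f 7 5 3
f 3 8 7
f 7 6 5
f 8 6 7
f 10 9 12
f 10 12 11
f 12 9 13
f 12 13 11
f 13 9 14
f 13 14 11
f 14 9 15
f 14 15 11
f 15 9 16
f 15 16 11
f 16 9 17
f 16 17 11
f 17 9 18
f 17 18 11
f 18 9 19
f 18 19 11
f 19 9 20
f 19 20 11
f 20 9 21
f 20 21 11
f 21 9 10
f 21 10 11



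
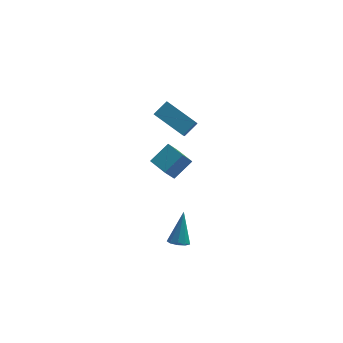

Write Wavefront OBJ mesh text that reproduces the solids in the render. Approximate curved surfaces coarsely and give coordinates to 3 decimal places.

v 2.217 2.005 0.075
v 0.711 3.08 0.981
v 2.398 3.508 -1.409
v 0.892 4.583 -0.503
v 2.948 2.517 0.683
v 1.442 3.592 1.589
v 3.129 4.02 -0.801
v 1.623 5.095 0.105
v 1.711 -3.29 -4.018
v 2.277 -3.133 -4.217
v 2.029 -2.33 -2.362
v 1.995 -2.839 -4.334
v 1.58 -2.756 -4.303
v 1.227 -2.923 -4.138
v 1.1 -3.262 -3.917
v 1.259 -3.614 -3.743
v 1.63 -3.815 -3.698
v 2.039 -3.77 -3.802
v 2.294 -3.501 -4.007
v 1.179 0.423 -1.627
v 2.173 1.084 -0.805
v 0.442 1.429 -1.545
v 1.436 2.09 -0.723
v 1.704 0.89 -2.637
v 2.698 1.551 -1.815
v 0.967 1.896 -2.555
v 1.961 2.557 -1.733
f 2 4 1
f 5 2 1
f 1 4 3
f 3 5 1
f 2 8 4
f 6 2 5
f 6 8 2
f 4 8 3
f 7 5 3
f 3 8 7
f 7 6 5
f 8 6 7
f 10 9 12
f 10 12 11
f 12 9 13
f 12 13 11
f 13 9 14
f 13 14 11
f 14 9 15
f 14 15 11
f 15 9 16
f 15 16 11
f 16 9 17
f 16 17 11
f 17 9 18
f 17 18 11
f 18 9 19
f 18 19 11
f 19 9 10
f 19 10 11
f 21 23 20
f 24 21 20
f 20 23 22
f 22 24 20
f 21 27 23
f 25 21 24
f 25 27 21
f 23 27 22
f 26 24 22
f 22 27 26
f 26 25 24
f 27 25 26



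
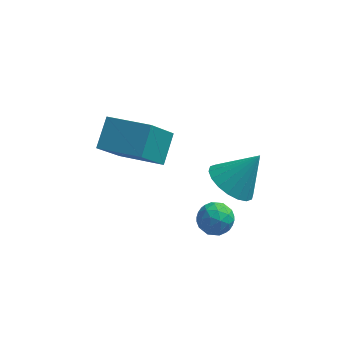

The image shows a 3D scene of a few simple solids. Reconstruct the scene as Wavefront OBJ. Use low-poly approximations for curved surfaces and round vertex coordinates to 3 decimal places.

v -1.6 2.625 0.079
v -1.358 3.691 0.887
v -3.293 3.313 -0.32
v -3.05 4.379 0.489
v -0.91 3.521 -1.309
v -0.667 4.587 -0.5
v -2.602 4.209 -1.707
v -2.36 5.275 -0.899
v 1.638 1.638 0.004
v 2.285 2.025 -0.606
v 2.582 2.062 1.276
v 2.022 2.357 -0.521
v 1.683 2.547 -0.333
v 1.335 2.556 -0.077
v 1.047 2.384 0.194
v 0.876 2.064 0.428
v 0.856 1.66 0.578
v 0.99 1.251 0.614
v 1.253 0.919 0.529
v 1.592 0.73 0.341
v 1.94 0.72 0.085
v 2.228 0.892 -0.186
v 2.399 1.212 -0.42
v 2.419 1.617 -0.57
v 0.826 0.608 -0.259
v 1.297 0.995 -0.612
v 1.143 -0.315 -0.848
v 1.614 0.072 -1.201
v 1.711 -0.062 -0.516
v 1.515 0.508 -0.152
v 0.925 0.172 -1.308
v 0.729 0.742 -0.944
v 1.358 0.725 -1.26
v 1.844 0.581 -0.771
v 0.596 0.099 -0.689
v 1.082 -0.045 -0.2
v 1.033 0.883 -0.384
v 1.407 -0.203 -1.076
v 1.464 -0.282 -0.673
v 1.74 -0.054 -0.881
v 1.161 0.596 -0.114
v 1.438 0.824 -0.321
v 1.682 0.202 -0.265
v 1.002 -0.144 -1.139
v 1.279 0.084 -1.346
v 0.7 0.734 -0.579
v 0.976 0.962 -0.787
v 0.758 0.478 -1.195
v 1.346 0.952 -0.973
v 1.533 0.409 -1.318
v 1.128 0.468 -1.381
v 1.012 0.803 -1.168
v 1.632 0.867 -0.685
v 1.818 0.324 -1.031
v 1.875 0.245 -0.628
v 1.76 0.581 -0.415
v 1.668 0.708 -1.066
v 0.622 0.356 -0.429
v 0.808 -0.187 -0.775
v 0.68 0.099 -1.045
v 0.565 0.435 -0.832
v 0.907 0.271 -0.142
v 1.094 -0.272 -0.487
v 1.428 -0.123 -0.292
v 1.312 0.212 -0.079
v 0.772 -0.028 -0.394
f 2 4 1
f 5 2 1
f 1 4 3
f 3 5 1
f 2 8 4
f 6 2 5
f 6 8 2
f 4 8 3
f 7 5 3
f 3 8 7
f 7 6 5
f 8 6 7
f 10 9 12
f 10 12 11
f 12 9 13
f 12 13 11
f 13 9 14
f 13 14 11
f 14 9 15
f 14 15 11
f 15 9 16
f 15 16 11
f 16 9 17
f 16 17 11
f 17 9 18
f 17 18 11
f 18 9 19
f 18 19 11
f 19 9 20
f 19 20 11
f 20 9 21
f 20 21 11
f 21 9 22
f 21 22 11
f 22 9 23
f 22 23 11
f 23 9 24
f 23 24 11
f 24 9 10
f 24 10 11
f 25 62 41
f 62 36 65
f 41 65 30
f 62 65 41
f 25 41 37
f 41 30 42
f 37 42 26
f 41 42 37
f 25 37 46
f 37 26 47
f 46 47 32
f 37 47 46
f 25 46 58
f 46 32 61
f 58 61 35
f 46 61 58
f 25 58 62
f 58 35 66
f 62 66 36
f 58 66 62
f 26 42 53
f 42 30 56
f 53 56 34
f 42 56 53
f 30 65 43
f 65 36 64
f 43 64 29
f 65 64 43
f 36 66 63
f 66 35 59
f 63 59 27
f 66 59 63
f 35 61 60
f 61 32 48
f 60 48 31
f 61 48 60
f 32 47 52
f 47 26 49
f 52 49 33
f 47 49 52
f 28 54 40
f 54 34 55
f 40 55 29
f 54 55 40
f 28 40 38
f 40 29 39
f 38 39 27
f 40 39 38
f 28 38 45
f 38 27 44
f 45 44 31
f 38 44 45
f 28 45 50
f 45 31 51
f 50 51 33
f 45 51 50
f 28 50 54
f 50 33 57
f 54 57 34
f 50 57 54
f 29 55 43
f 55 34 56
f 43 56 30
f 55 56 43
f 27 39 63
f 39 29 64
f 63 64 36
f 39 64 63
f 31 44 60
f 44 27 59
f 60 59 35
f 44 59 60
f 33 51 52
f 51 31 48
f 52 48 32
f 51 48 52
f 34 57 53
f 57 33 49
f 53 49 26
f 57 49 53



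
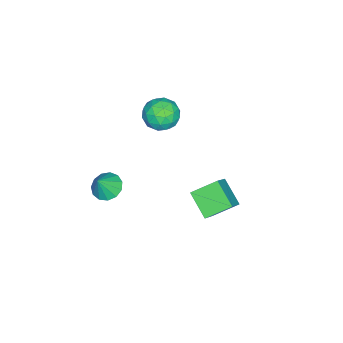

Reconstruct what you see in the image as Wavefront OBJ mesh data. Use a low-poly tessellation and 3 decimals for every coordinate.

v -2.571 -1.039 1.543
v -2.243 -1.544 0.531
v -4.337 -1.716 1.309
v -4.009 -2.221 0.297
v -3.595 -2.63 1.32
v -2.504 -2.212 1.465
v -4.076 -1.048 0.375
v -2.985 -0.63 0.52
v -3.173 -1.55 -0.191
v -2.876 -2.528 0.394
v -3.704 -0.732 1.446
v -3.407 -1.71 2.031
v -2.252 -1.232 1.058
v -4.328 -2.028 0.782
v -4.085 -2.268 1.384
v -3.892 -2.565 0.789
v -2.405 -1.625 1.607
v -2.213 -1.922 1.012
v -3.007 -2.56 1.476
v -4.367 -1.338 0.828
v -4.175 -1.635 0.233
v -2.688 -0.695 1.051
v -2.495 -0.992 0.456
v -3.573 -0.7 0.364
v -2.606 -1.532 0.038
v -3.644 -1.93 -0.099
v -3.683 -1.24 -0.054
v -3.042 -0.995 0.032
v -2.431 -2.107 0.382
v -3.469 -2.505 0.244
v -3.226 -2.746 0.846
v -2.585 -2.5 0.931
v -2.978 -2.11 -0.042
v -3.111 -0.755 1.596
v -4.149 -1.153 1.458
v -3.995 -0.76 0.909
v -3.354 -0.514 0.994
v -2.936 -1.33 1.939
v -3.974 -1.728 1.802
v -3.538 -2.265 1.808
v -2.897 -2.02 1.894
v -3.602 -1.15 1.882
v 1.864 2.76 0.734
v 3.126 2.828 1.9
v 1.058 3.983 1.535
v 2.321 4.052 2.701
v 2.699 3.948 -0.241
v 3.962 4.017 0.925
v 1.894 5.172 0.56
v 3.156 5.24 1.726
v 0.962 -3.126 -2.462
v 1.444 -2.322 -2.613
v 1.698 -3.334 -1.218
v 1.008 -2.186 -2.333
v 0.558 -2.349 -2.093
v 0.236 -2.759 -1.971
v 0.145 -3.285 -2.004
v 0.312 -3.761 -2.183
v 0.686 -4.036 -2.45
v 1.148 -4.021 -2.721
v 1.55 -3.723 -2.91
v 1.766 -3.235 -2.956
v 1.726 -2.713 -2.845
f 1 38 17
f 38 12 41
f 17 41 6
f 38 41 17
f 1 17 13
f 17 6 18
f 13 18 2
f 17 18 13
f 1 13 22
f 13 2 23
f 22 23 8
f 13 23 22
f 1 22 34
f 22 8 37
f 34 37 11
f 22 37 34
f 1 34 38
f 34 11 42
f 38 42 12
f 34 42 38
f 2 18 29
f 18 6 32
f 29 32 10
f 18 32 29
f 6 41 19
f 41 12 40
f 19 40 5
f 41 40 19
f 12 42 39
f 42 11 35
f 39 35 3
f 42 35 39
f 11 37 36
f 37 8 24
f 36 24 7
f 37 24 36
f 8 23 28
f 23 2 25
f 28 25 9
f 23 25 28
f 4 30 16
f 30 10 31
f 16 31 5
f 30 31 16
f 4 16 14
f 16 5 15
f 14 15 3
f 16 15 14
f 4 14 21
f 14 3 20
f 21 20 7
f 14 20 21
f 4 21 26
f 21 7 27
f 26 27 9
f 21 27 26
f 4 26 30
f 26 9 33
f 30 33 10
f 26 33 30
f 5 31 19
f 31 10 32
f 19 32 6
f 31 32 19
f 3 15 39
f 15 5 40
f 39 40 12
f 15 40 39
f 7 20 36
f 20 3 35
f 36 35 11
f 20 35 36
f 9 27 28
f 27 7 24
f 28 24 8
f 27 24 28
f 10 33 29
f 33 9 25
f 29 25 2
f 33 25 29
f 44 46 43
f 47 44 43
f 43 46 45
f 45 47 43
f 44 50 46
f 48 44 47
f 48 50 44
f 46 50 45
f 49 47 45
f 45 50 49
f 49 48 47
f 50 48 49
f 52 51 54
f 52 54 53
f 54 51 55
f 54 55 53
f 55 51 56
f 55 56 53
f 56 51 57
f 56 57 53
f 57 51 58
f 57 58 53
f 58 51 59
f 58 59 53
f 59 51 60
f 59 60 53
f 60 51 61
f 60 61 53
f 61 51 62
f 61 62 53
f 62 51 63
f 62 63 53
f 63 51 52
f 63 52 53

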